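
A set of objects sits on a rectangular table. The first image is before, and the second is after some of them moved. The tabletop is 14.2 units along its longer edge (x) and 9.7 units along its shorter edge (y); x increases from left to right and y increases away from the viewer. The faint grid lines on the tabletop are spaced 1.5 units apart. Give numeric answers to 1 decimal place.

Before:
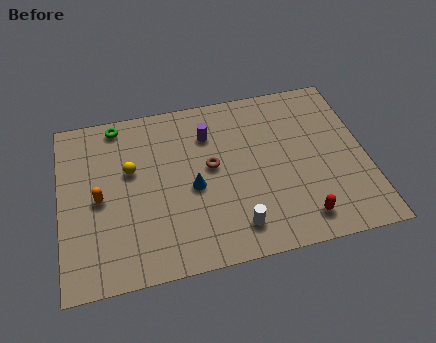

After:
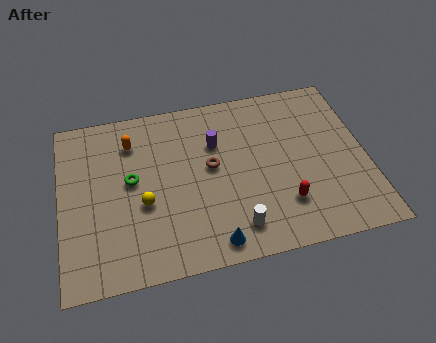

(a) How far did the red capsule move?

1.2

From (10.9, 1.5) to (10.2, 2.5), the red capsule covered √(0.7² + 1.0²) ≈ 1.2 units.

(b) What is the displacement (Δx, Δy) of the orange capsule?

(1.6, 2.9)

From the two frames, the orange capsule sits at roughly (1.8, 4.6) before and (3.4, 7.5) after.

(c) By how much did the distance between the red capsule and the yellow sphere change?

-2.2

The distance was about 8.8 in the first image and 6.6 in the second, so they moved 2.2 units closer together.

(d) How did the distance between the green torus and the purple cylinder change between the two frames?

-0.3

They were about 4.5 units apart before and 4.2 after — 0.3 units closer together.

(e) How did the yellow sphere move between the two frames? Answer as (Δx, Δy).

(0.5, -2.0)

The yellow sphere was at about (3.3, 5.9) and moved to about (3.8, 3.9).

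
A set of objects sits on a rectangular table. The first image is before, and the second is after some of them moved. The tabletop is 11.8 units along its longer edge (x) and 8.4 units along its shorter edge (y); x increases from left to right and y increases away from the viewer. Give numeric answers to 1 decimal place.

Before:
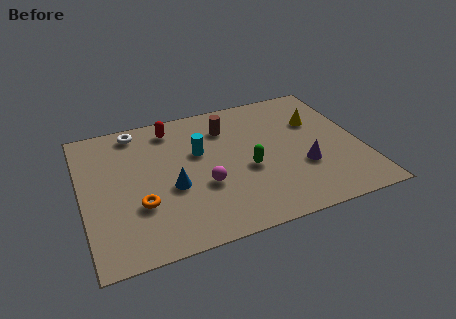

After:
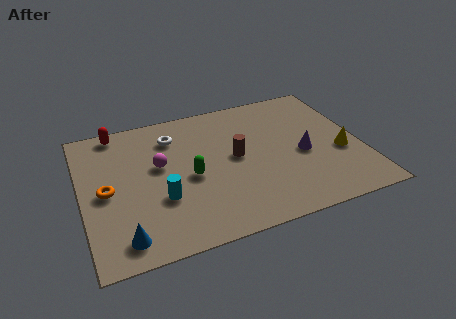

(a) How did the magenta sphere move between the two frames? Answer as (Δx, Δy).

(-1.7, 1.8)

The magenta sphere was at about (5.0, 3.1) and moved to about (3.3, 4.9).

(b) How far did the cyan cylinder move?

2.9

The cyan cylinder was near (5.0, 5.2) before and (3.2, 2.9) after, so it travelled √(1.8² + 2.3²) ≈ 2.9 units.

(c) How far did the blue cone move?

3.1

From (3.7, 3.4) to (1.5, 1.2), the blue cone covered √(2.2² + 2.2²) ≈ 3.1 units.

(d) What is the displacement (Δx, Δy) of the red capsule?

(-2.3, 0.5)

The red capsule started near (4.0, 7.1) and ended near (1.7, 7.6).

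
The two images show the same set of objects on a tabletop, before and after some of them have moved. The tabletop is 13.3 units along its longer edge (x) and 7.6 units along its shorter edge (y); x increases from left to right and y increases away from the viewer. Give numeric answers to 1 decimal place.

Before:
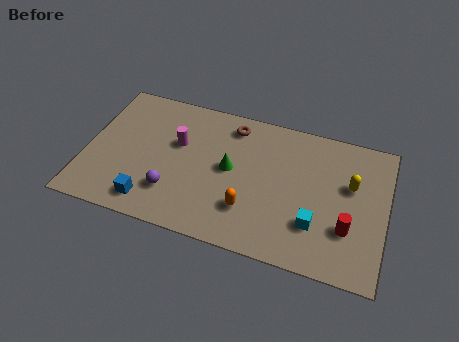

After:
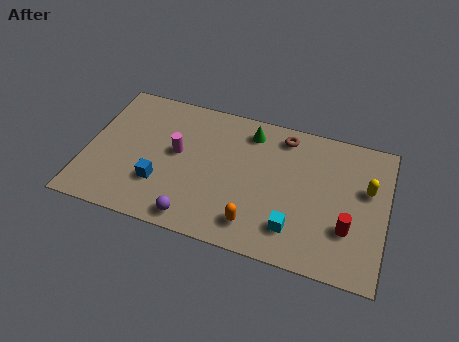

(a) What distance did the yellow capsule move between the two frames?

0.7

From (11.7, 4.7) to (12.4, 4.7), the yellow capsule covered √(0.7² + 0.0²) ≈ 0.7 units.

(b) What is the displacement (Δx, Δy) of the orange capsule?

(0.3, -0.7)

The orange capsule started near (7.4, 2.1) and ended near (7.7, 1.4).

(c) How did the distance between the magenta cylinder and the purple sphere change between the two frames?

+0.8

Before: roughly 2.7 units apart; after: 3.5. That's 0.8 units further apart.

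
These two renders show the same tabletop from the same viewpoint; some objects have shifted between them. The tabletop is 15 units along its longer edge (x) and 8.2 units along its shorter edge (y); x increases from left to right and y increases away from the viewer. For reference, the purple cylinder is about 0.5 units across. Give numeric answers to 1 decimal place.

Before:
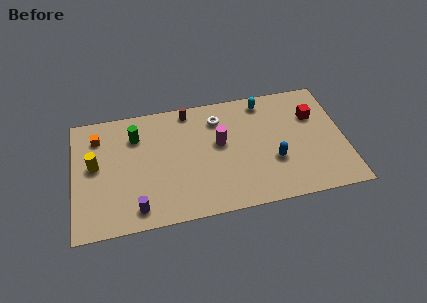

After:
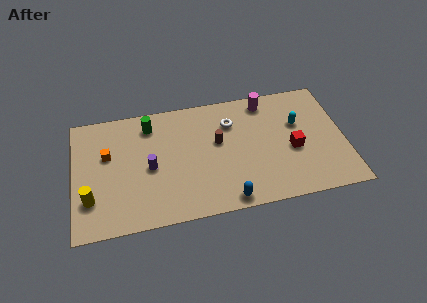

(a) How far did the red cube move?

2.5

From (13.4, 5.6) to (12.1, 3.5), the red cube covered √(1.3² + 2.1²) ≈ 2.5 units.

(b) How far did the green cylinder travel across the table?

1.0

The green cylinder moved from about (3.5, 6.1) to (4.3, 6.7), a distance of √(0.8² + 0.6²) ≈ 1.0.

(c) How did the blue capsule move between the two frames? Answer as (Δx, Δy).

(-2.7, -2.1)

From the two frames, the blue capsule sits at roughly (11.0, 2.9) before and (8.3, 0.8) after.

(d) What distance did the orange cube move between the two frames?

1.4

The orange cube was near (1.4, 6.4) before and (1.9, 5.1) after, so it travelled √(0.5² + 1.3²) ≈ 1.4 units.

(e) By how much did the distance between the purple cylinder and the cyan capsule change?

-1.0

Before: roughly 9.4 units apart; after: 8.4. That's 1.0 units closer together.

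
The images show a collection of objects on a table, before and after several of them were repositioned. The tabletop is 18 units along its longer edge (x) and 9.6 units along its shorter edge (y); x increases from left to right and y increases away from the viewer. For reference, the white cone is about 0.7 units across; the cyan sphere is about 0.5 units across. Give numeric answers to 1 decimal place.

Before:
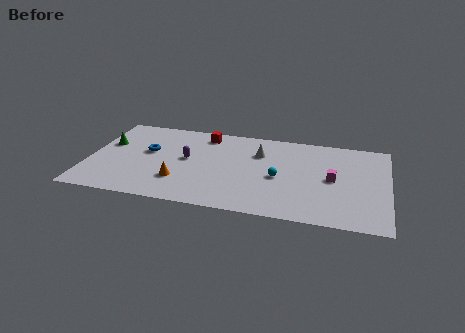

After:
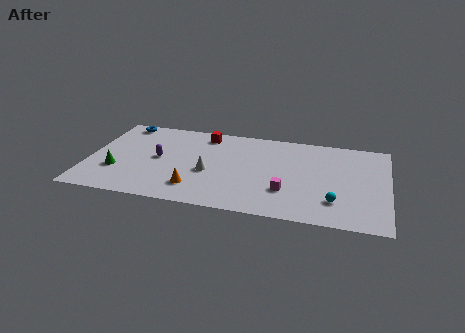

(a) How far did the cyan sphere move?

3.9

The cyan sphere was near (11.5, 4.3) before and (14.9, 2.4) after, so it travelled √(3.4² + 1.9²) ≈ 3.9 units.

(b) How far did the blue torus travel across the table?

3.5

From (3.5, 5.6) to (1.7, 8.6), the blue torus covered √(1.8² + 3.0²) ≈ 3.5 units.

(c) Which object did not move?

the red cube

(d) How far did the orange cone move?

1.2

From (5.6, 2.7) to (6.6, 2.1), the orange cone covered √(1.0² + 0.6²) ≈ 1.2 units.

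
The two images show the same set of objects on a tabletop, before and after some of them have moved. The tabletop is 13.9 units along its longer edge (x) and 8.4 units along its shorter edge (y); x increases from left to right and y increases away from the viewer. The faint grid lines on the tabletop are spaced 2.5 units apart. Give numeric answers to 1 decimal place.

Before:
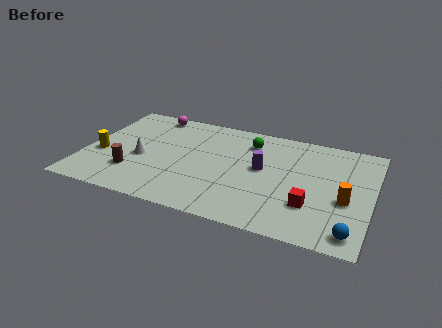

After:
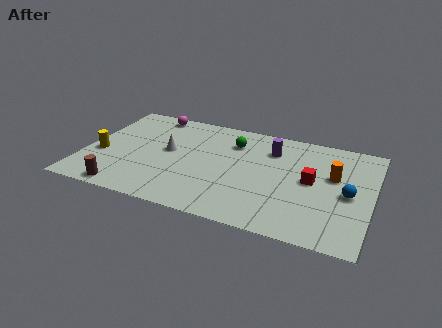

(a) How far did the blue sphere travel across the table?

2.8

The blue sphere was near (13.1, 1.1) before and (12.8, 3.9) after, so it travelled √(0.3² + 2.8²) ≈ 2.8 units.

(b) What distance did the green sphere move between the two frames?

0.9

The green sphere was near (7.8, 6.6) before and (7.0, 6.3) after, so it travelled √(0.8² + 0.3²) ≈ 0.9 units.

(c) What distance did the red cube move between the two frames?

1.9

The red cube moved from about (11.1, 2.5) to (11.0, 4.4), a distance of √(0.1² + 1.9²) ≈ 1.9.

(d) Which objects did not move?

the yellow cylinder and the magenta sphere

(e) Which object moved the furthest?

the blue sphere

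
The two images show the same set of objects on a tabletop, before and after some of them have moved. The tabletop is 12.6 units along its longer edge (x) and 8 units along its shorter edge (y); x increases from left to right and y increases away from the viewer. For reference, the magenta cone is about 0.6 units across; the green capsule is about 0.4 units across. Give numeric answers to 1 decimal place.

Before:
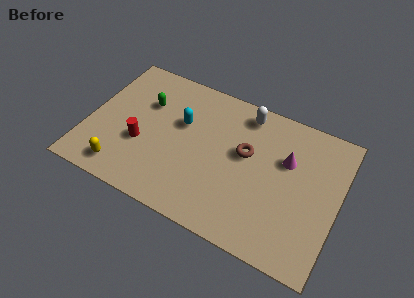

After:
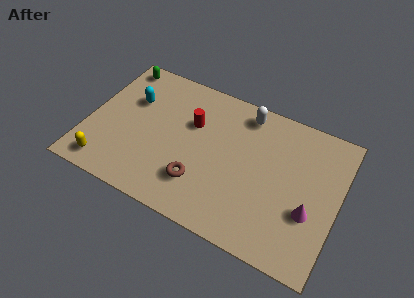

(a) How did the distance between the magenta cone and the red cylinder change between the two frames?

-0.8

The distance was about 7.4 in the first image and 6.6 in the second, so they moved 0.8 units closer together.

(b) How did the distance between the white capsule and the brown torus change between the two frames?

+2.9

Before: roughly 2.2 units apart; after: 5.1. That's 2.9 units further apart.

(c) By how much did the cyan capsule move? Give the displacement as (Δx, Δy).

(-2.6, 0.3)

The cyan capsule was at about (4.6, 5.0) and moved to about (2.0, 5.3).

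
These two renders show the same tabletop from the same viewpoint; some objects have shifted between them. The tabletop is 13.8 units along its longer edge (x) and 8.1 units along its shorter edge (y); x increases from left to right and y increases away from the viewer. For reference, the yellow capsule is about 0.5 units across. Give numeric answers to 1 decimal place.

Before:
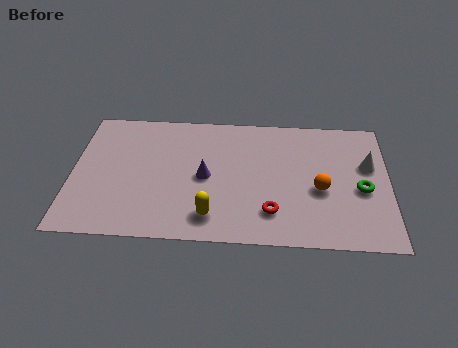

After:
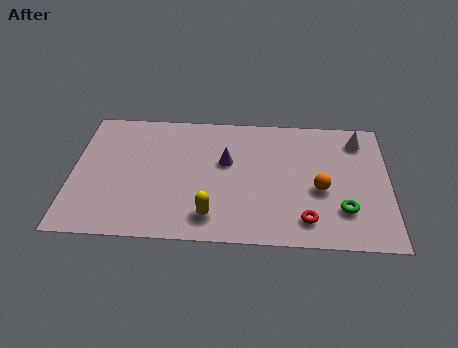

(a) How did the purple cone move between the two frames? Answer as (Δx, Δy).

(0.9, 1.0)

The purple cone was at about (5.8, 3.9) and moved to about (6.7, 4.9).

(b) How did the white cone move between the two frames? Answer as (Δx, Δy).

(-0.4, 1.6)

From the two frames, the white cone sits at roughly (12.9, 5.0) before and (12.5, 6.6) after.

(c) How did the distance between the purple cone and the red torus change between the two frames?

+1.4

They were about 3.5 units apart before and 4.9 after — 1.4 units further apart.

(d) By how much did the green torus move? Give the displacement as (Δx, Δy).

(-0.8, -1.3)

From the two frames, the green torus sits at roughly (12.6, 3.5) before and (11.8, 2.2) after.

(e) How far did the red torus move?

1.6

The red torus moved from about (8.7, 1.9) to (10.2, 1.5), a distance of √(1.5² + 0.4²) ≈ 1.6.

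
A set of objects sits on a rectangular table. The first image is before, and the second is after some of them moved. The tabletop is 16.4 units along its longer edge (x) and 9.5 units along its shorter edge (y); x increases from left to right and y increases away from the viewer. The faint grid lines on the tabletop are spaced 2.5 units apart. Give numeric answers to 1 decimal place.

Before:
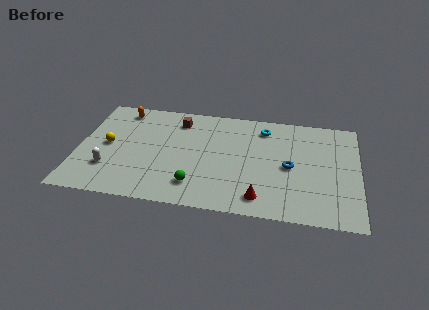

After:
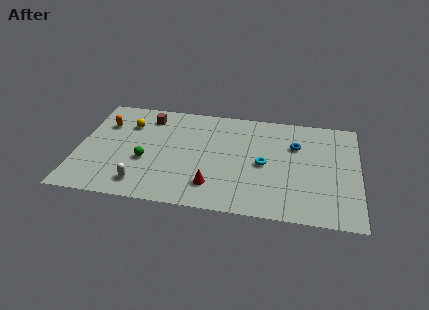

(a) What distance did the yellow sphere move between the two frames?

2.4

The yellow sphere was near (1.7, 4.8) before and (2.8, 6.9) after, so it travelled √(1.1² + 2.1²) ≈ 2.4 units.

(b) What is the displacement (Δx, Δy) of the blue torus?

(0.3, 2.0)

The blue torus was at about (12.4, 4.5) and moved to about (12.7, 6.5).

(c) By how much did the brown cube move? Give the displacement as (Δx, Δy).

(-1.8, 0.1)

The brown cube was at about (5.7, 7.7) and moved to about (3.9, 7.8).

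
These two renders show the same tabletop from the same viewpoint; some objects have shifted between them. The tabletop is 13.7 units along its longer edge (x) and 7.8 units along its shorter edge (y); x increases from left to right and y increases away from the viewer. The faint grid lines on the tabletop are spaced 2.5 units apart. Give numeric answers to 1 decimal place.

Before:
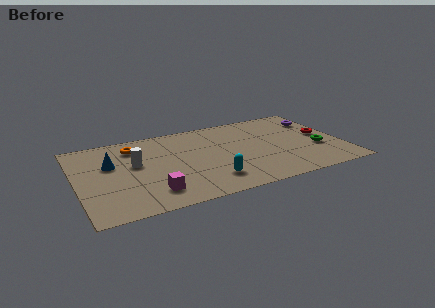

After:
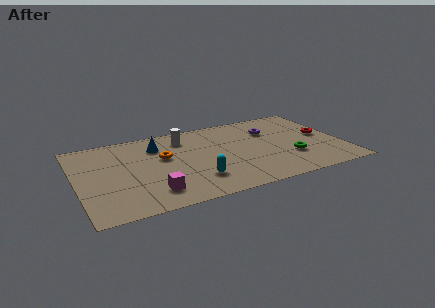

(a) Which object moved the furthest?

the white cylinder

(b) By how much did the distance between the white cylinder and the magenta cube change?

+2.1

The distance was about 3.0 in the first image and 5.1 in the second, so they moved 2.1 units further apart.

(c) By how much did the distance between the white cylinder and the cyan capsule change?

-0.4

The distance was about 4.6 in the first image and 4.2 in the second, so they moved 0.4 units closer together.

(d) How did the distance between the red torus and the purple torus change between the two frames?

+1.3

They were about 1.7 units apart before and 3.0 after — 1.3 units further apart.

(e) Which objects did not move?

the red torus and the magenta cube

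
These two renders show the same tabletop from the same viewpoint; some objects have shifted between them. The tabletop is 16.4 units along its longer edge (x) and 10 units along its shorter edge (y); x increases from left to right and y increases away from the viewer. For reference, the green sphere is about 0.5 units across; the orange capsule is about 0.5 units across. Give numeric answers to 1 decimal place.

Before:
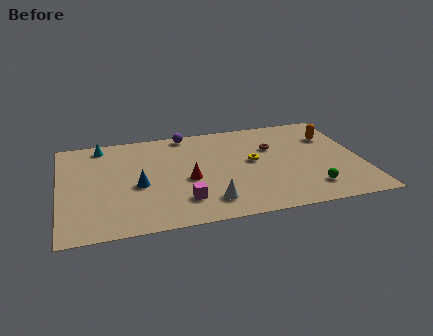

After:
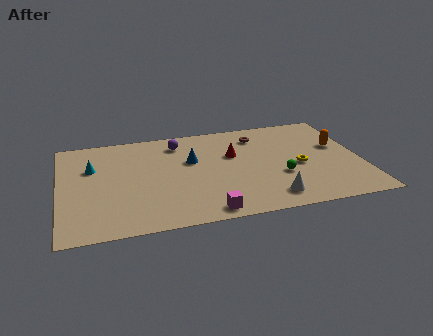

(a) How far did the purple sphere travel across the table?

1.0

The purple sphere was near (7.1, 9.1) before and (6.6, 8.2) after, so it travelled √(0.5² + 0.9²) ≈ 1.0 units.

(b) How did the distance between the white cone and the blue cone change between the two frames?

+1.7

The distance was about 4.4 in the first image and 6.1 in the second, so they moved 1.7 units further apart.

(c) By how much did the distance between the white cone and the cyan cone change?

+1.8

They were about 8.8 units apart before and 10.6 after — 1.8 units further apart.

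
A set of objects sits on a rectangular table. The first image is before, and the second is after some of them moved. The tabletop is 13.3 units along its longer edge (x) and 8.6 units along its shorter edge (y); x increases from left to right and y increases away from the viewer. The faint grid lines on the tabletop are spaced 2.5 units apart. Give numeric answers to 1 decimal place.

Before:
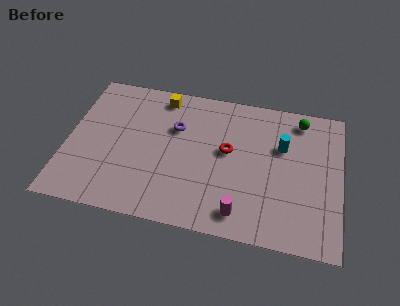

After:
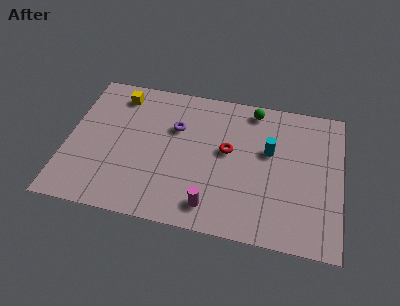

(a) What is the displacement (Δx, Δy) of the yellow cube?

(-2.1, -0.3)

From the two frames, the yellow cube sits at roughly (4.4, 7.5) before and (2.3, 7.2) after.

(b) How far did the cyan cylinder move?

0.7

The cyan cylinder moved from about (10.4, 5.6) to (9.8, 5.2), a distance of √(0.6² + 0.4²) ≈ 0.7.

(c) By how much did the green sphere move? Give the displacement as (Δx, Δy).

(-2.3, 0.2)

The green sphere started near (11.2, 7.4) and ended near (8.9, 7.6).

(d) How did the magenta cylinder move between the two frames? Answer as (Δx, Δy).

(-1.4, 0.1)

The magenta cylinder started near (8.6, 1.3) and ended near (7.2, 1.4).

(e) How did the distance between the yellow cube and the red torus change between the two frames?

+1.7

Before: roughly 4.3 units apart; after: 6.0. That's 1.7 units further apart.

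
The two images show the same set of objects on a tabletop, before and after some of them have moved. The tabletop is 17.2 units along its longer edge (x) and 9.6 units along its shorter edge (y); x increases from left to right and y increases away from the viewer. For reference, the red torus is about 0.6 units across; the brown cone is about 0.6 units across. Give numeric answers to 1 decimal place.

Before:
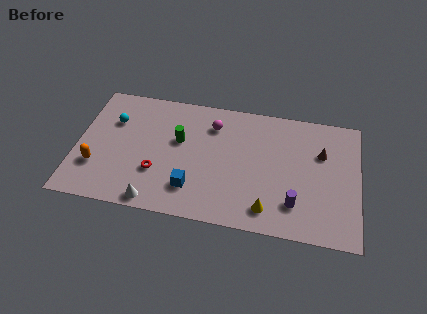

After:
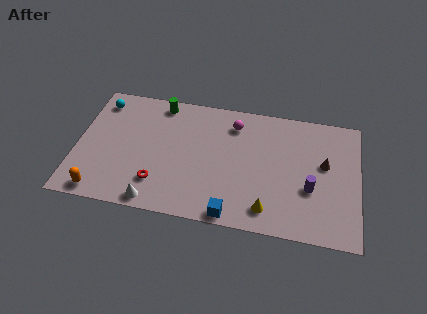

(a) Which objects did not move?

the white cone and the yellow cone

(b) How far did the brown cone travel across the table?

0.8

The brown cone was near (14.9, 6.4) before and (15.1, 5.6) after, so it travelled √(0.2² + 0.8²) ≈ 0.8 units.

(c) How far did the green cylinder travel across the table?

3.0

The green cylinder moved from about (6.2, 5.8) to (4.9, 8.5), a distance of √(1.3² + 2.7²) ≈ 3.0.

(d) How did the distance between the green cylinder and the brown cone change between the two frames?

+1.9

They were about 8.7 units apart before and 10.6 after — 1.9 units further apart.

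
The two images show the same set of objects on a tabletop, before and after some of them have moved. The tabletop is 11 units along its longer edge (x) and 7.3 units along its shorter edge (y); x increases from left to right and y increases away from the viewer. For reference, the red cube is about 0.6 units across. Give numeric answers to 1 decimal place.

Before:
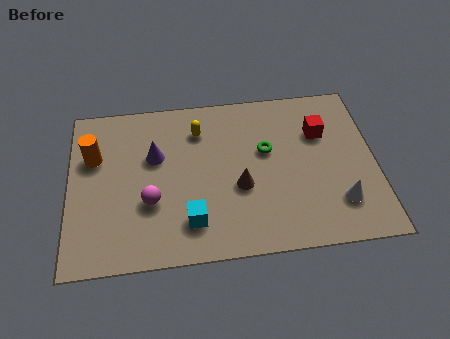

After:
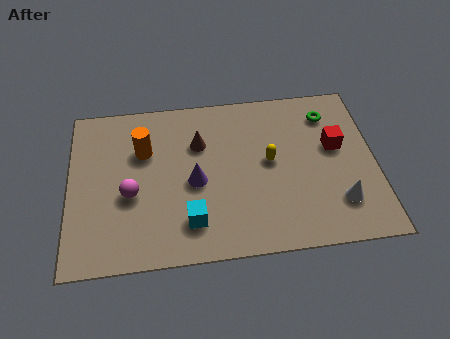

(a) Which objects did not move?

the white cone and the cyan cube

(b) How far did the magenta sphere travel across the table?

0.8

The magenta sphere was near (2.9, 2.6) before and (2.2, 3.0) after, so it travelled √(0.7² + 0.4²) ≈ 0.8 units.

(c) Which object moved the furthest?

the yellow capsule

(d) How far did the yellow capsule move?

3.0

From (4.7, 5.6) to (7.2, 3.9), the yellow capsule covered √(2.5² + 1.7²) ≈ 3.0 units.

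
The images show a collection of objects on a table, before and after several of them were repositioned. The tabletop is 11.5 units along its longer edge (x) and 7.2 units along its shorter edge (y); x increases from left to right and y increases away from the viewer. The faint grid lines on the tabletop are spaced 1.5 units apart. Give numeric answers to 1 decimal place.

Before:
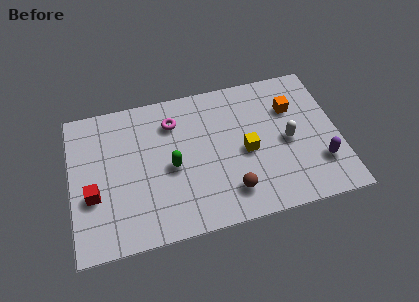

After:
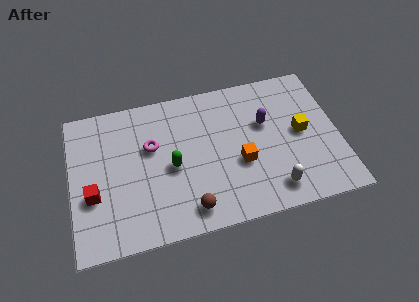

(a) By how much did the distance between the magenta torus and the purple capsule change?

-2.1

The distance was about 7.0 in the first image and 4.9 in the second, so they moved 2.1 units closer together.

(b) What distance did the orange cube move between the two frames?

3.3

The orange cube moved from about (9.6, 5.0) to (7.2, 2.8), a distance of √(2.4² + 2.2²) ≈ 3.3.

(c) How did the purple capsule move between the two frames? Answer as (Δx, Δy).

(-2.2, 2.5)

The purple capsule was at about (10.6, 2.0) and moved to about (8.4, 4.5).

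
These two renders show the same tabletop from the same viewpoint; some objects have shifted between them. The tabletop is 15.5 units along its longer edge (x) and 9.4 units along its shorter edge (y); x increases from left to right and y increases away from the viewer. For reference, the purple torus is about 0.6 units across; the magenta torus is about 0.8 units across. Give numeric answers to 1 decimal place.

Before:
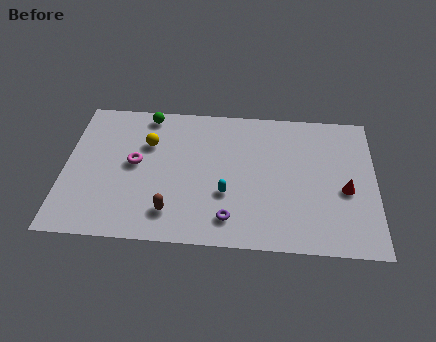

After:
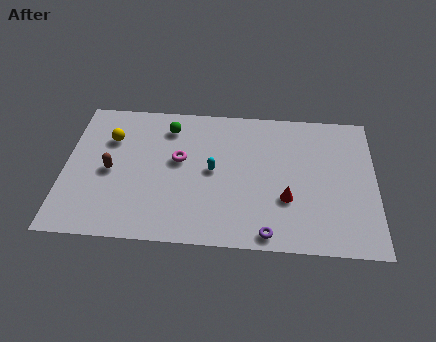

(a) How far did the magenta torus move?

2.2

The magenta torus was near (3.5, 5.0) before and (5.7, 5.4) after, so it travelled √(2.2² + 0.4²) ≈ 2.2 units.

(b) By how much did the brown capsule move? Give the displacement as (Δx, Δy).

(-3.1, 2.5)

From the two frames, the brown capsule sits at roughly (5.4, 1.9) before and (2.3, 4.4) after.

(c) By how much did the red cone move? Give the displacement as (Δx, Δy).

(-2.9, -0.8)

The red cone started near (14.0, 4.0) and ended near (11.1, 3.2).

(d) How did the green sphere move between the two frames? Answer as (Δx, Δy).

(1.1, -0.8)

The green sphere was at about (4.0, 8.4) and moved to about (5.1, 7.6).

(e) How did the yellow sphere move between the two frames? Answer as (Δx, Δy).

(-1.9, 0.2)

From the two frames, the yellow sphere sits at roughly (4.1, 6.4) before and (2.2, 6.6) after.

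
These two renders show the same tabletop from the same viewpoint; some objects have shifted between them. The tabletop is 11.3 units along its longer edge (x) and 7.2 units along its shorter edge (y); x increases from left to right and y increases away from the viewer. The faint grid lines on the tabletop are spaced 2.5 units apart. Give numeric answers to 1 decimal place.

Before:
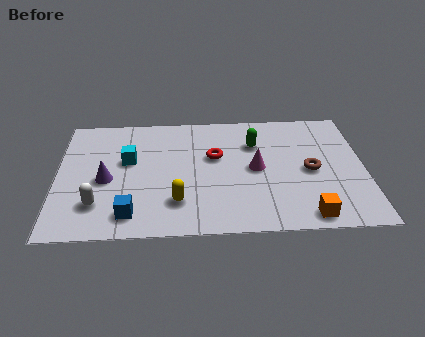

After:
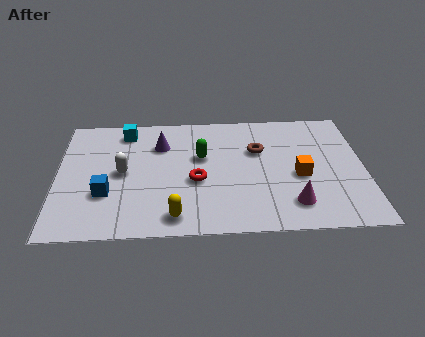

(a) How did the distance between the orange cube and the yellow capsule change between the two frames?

+0.3

They were about 4.8 units apart before and 5.1 after — 0.3 units further apart.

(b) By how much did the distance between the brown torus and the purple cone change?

-3.9

They were about 7.5 units apart before and 3.6 after — 3.9 units closer together.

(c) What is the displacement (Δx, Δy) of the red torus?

(-0.7, -1.4)

The red torus was at about (5.8, 4.4) and moved to about (5.1, 3.0).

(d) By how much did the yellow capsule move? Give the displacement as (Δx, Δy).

(-0.1, -0.8)

The yellow capsule was at about (4.4, 1.8) and moved to about (4.3, 1.0).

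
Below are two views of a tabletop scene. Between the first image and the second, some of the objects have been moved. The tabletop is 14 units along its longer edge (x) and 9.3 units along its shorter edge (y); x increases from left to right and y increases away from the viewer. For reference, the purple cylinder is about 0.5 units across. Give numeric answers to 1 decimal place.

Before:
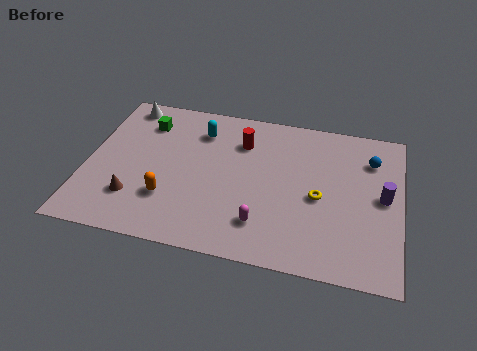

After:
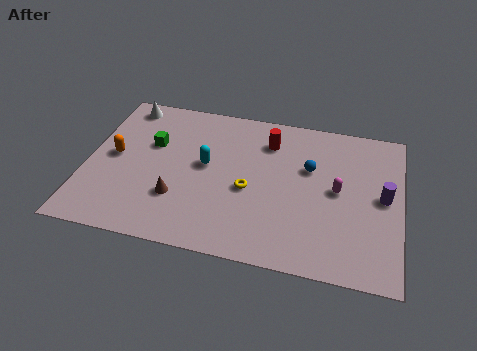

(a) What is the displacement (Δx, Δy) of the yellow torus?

(-3.1, -0.2)

The yellow torus started near (10.4, 4.2) and ended near (7.3, 4.0).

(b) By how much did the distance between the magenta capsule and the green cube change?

+0.9

They were about 7.6 units apart before and 8.5 after — 0.9 units further apart.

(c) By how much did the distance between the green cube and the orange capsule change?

-2.8

They were about 4.7 units apart before and 1.9 after — 2.8 units closer together.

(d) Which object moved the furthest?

the magenta capsule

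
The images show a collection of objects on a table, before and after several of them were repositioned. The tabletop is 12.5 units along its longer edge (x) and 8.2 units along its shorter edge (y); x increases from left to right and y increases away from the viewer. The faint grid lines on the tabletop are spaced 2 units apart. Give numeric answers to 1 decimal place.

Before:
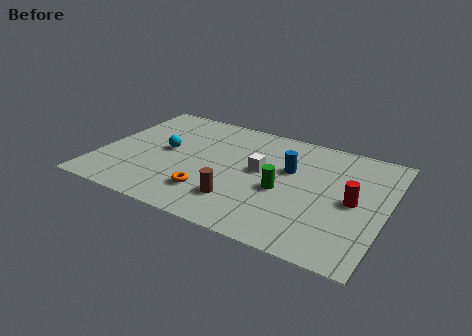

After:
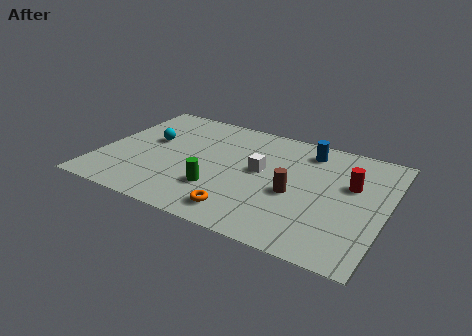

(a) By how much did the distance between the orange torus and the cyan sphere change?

+2.5

They were about 3.3 units apart before and 5.8 after — 2.5 units further apart.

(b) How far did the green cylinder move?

2.9

The green cylinder was near (8.1, 3.5) before and (5.4, 2.4) after, so it travelled √(2.7² + 1.1²) ≈ 2.9 units.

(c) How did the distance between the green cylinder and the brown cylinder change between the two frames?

+1.1

Before: roughly 2.3 units apart; after: 3.4. That's 1.1 units further apart.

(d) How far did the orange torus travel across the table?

1.7

The orange torus was near (5.1, 2.0) before and (6.6, 1.3) after, so it travelled √(1.5² + 0.7²) ≈ 1.7 units.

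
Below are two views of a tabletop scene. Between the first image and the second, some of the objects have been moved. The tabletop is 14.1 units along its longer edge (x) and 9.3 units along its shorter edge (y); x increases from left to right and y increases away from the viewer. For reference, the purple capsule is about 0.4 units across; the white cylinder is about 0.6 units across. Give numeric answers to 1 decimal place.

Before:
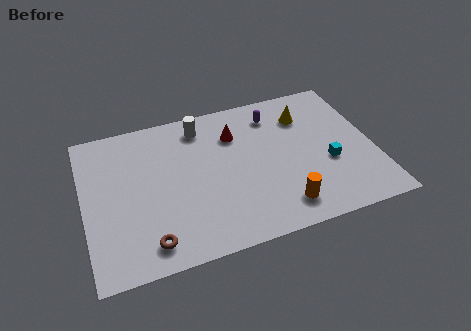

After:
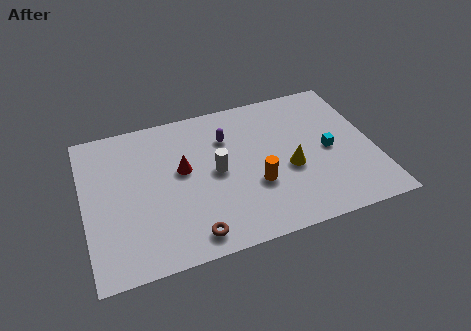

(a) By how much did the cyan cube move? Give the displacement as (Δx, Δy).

(0.1, 0.8)

From the two frames, the cyan cube sits at roughly (11.8, 3.6) before and (11.9, 4.4) after.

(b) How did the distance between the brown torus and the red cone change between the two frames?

-3.0

Before: roughly 7.1 units apart; after: 4.1. That's 3.0 units closer together.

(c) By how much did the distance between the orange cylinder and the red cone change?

-1.6

The distance was about 5.5 in the first image and 3.9 in the second, so they moved 1.6 units closer together.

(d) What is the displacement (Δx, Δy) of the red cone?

(-2.7, -1.5)

From the two frames, the red cone sits at roughly (7.5, 6.8) before and (4.8, 5.3) after.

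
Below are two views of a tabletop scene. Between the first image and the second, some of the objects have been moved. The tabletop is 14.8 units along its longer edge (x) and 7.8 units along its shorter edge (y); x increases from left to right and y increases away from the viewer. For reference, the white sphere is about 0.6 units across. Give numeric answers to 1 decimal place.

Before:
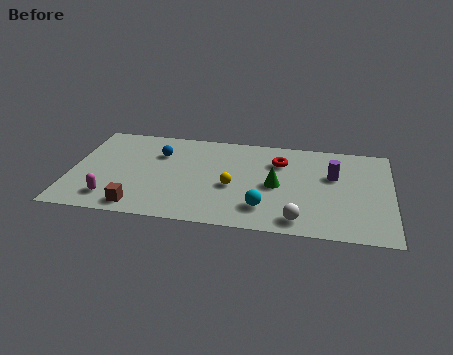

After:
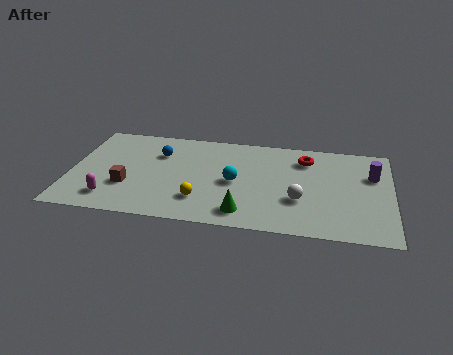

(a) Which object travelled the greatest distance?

the green cone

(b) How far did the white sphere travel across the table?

1.6

The white sphere moved from about (10.6, 1.1) to (10.6, 2.7), a distance of √(0.0² + 1.6²) ≈ 1.6.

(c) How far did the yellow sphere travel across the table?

1.9

From (7.5, 3.3) to (6.1, 2.0), the yellow sphere covered √(1.4² + 1.3²) ≈ 1.9 units.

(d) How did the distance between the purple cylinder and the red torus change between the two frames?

+0.6

Before: roughly 2.6 units apart; after: 3.2. That's 0.6 units further apart.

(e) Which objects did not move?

the magenta capsule and the blue sphere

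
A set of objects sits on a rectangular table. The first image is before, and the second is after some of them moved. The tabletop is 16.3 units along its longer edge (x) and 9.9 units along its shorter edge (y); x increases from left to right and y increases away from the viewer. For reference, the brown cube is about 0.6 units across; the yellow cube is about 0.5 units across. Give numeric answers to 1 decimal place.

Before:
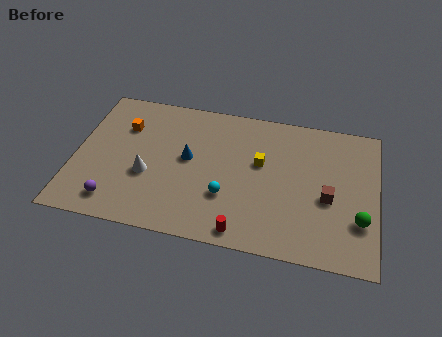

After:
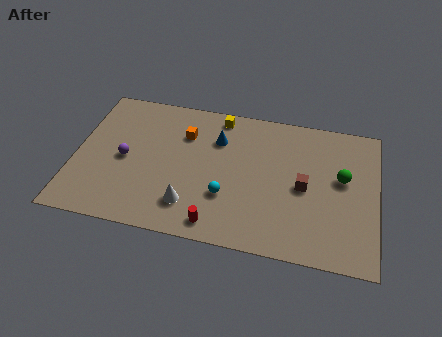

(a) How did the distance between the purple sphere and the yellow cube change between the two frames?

-2.3

The distance was about 8.7 in the first image and 6.4 in the second, so they moved 2.3 units closer together.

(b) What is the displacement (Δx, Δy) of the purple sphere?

(0.3, 3.1)

The purple sphere was at about (2.4, 1.6) and moved to about (2.7, 4.7).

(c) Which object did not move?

the cyan sphere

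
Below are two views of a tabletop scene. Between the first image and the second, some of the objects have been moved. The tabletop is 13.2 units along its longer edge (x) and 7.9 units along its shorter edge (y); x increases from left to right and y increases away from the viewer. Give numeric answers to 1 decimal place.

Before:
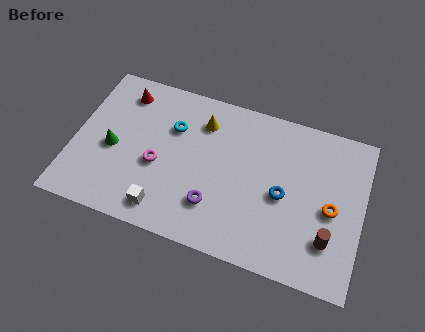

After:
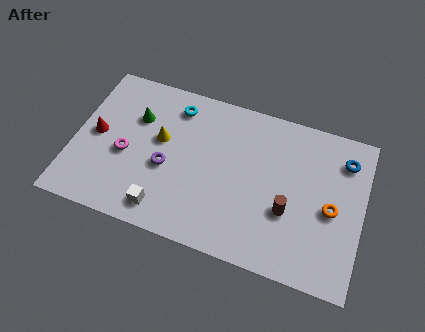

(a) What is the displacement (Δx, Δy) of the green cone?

(0.9, 1.9)

From the two frames, the green cone sits at roughly (1.8, 3.5) before and (2.7, 5.4) after.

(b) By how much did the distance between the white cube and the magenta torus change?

+0.8

Before: roughly 2.2 units apart; after: 3.0. That's 0.8 units further apart.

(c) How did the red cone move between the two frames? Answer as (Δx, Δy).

(-1.0, -2.5)

The red cone started near (2.0, 6.5) and ended near (1.0, 4.0).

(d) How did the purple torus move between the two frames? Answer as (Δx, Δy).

(-2.3, 1.2)

The purple torus was at about (6.6, 2.1) and moved to about (4.3, 3.3).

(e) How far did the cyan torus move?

1.1

The cyan torus was near (4.4, 5.4) before and (4.4, 6.5) after, so it travelled √(0.0² + 1.1²) ≈ 1.1 units.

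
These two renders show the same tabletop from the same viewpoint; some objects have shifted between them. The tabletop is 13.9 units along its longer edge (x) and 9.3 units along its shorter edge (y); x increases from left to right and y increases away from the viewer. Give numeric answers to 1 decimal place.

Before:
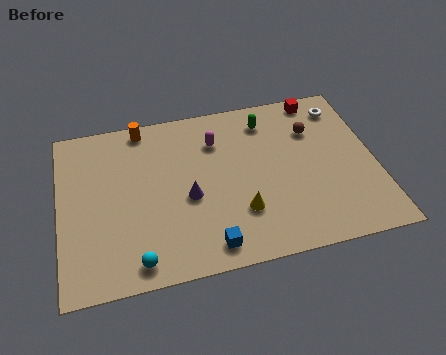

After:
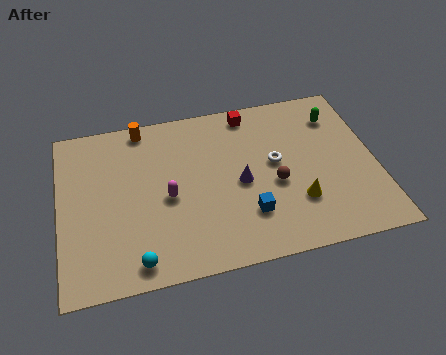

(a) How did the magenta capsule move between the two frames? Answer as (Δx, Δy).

(-2.3, -2.7)

The magenta capsule was at about (7.0, 6.9) and moved to about (4.7, 4.2).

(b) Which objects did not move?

the cyan sphere and the orange cylinder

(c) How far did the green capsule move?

3.1

The green capsule moved from about (9.3, 7.6) to (12.4, 7.2), a distance of √(3.1² + 0.4²) ≈ 3.1.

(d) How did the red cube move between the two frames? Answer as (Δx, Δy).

(-3.1, -0.2)

The red cube started near (11.7, 8.4) and ended near (8.6, 8.2).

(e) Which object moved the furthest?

the white torus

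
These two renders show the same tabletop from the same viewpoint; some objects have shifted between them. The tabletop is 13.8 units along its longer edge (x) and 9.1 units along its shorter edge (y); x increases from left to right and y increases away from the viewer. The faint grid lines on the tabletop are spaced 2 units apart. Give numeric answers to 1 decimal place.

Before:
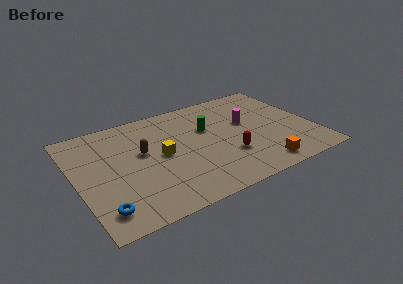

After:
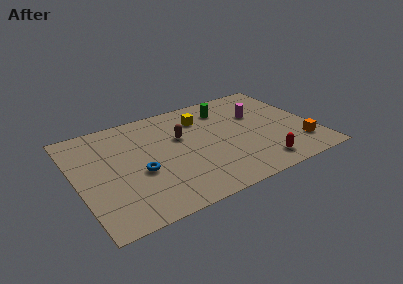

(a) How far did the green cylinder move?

1.9

The green cylinder moved from about (7.8, 5.8) to (9.1, 7.2), a distance of √(1.3² + 1.4²) ≈ 1.9.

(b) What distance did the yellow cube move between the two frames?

3.5

From (4.9, 4.6) to (7.6, 6.9), the yellow cube covered √(2.7² + 2.3²) ≈ 3.5 units.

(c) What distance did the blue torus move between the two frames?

3.2

The blue torus moved from about (1.1, 1.6) to (3.5, 3.7), a distance of √(2.4² + 2.1²) ≈ 3.2.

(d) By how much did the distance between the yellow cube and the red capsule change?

+2.0

The distance was about 4.1 in the first image and 6.1 in the second, so they moved 2.0 units further apart.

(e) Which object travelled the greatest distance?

the yellow cube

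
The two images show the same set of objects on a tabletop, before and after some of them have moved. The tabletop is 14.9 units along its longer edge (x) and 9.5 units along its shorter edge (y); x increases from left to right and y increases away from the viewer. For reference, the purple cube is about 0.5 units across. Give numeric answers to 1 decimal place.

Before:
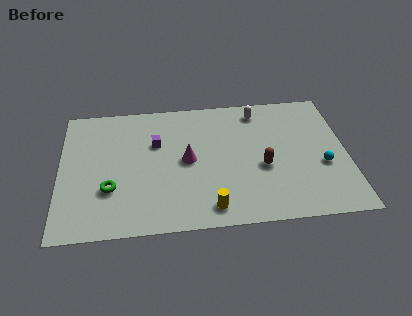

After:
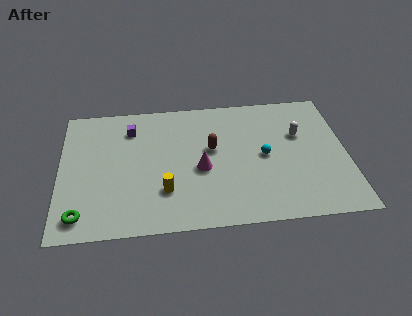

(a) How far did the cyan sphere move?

3.2

From (13.6, 3.7) to (10.6, 4.7), the cyan sphere covered √(3.0² + 1.0²) ≈ 3.2 units.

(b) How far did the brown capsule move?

3.1

The brown capsule was near (10.5, 3.9) before and (7.9, 5.5) after, so it travelled √(2.6² + 1.6²) ≈ 3.1 units.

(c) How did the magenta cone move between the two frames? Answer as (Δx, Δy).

(0.7, -0.7)

The magenta cone started near (6.6, 4.8) and ended near (7.3, 4.1).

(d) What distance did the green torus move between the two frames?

2.3

The green torus was near (2.6, 3.1) before and (1.1, 1.4) after, so it travelled √(1.5² + 1.7²) ≈ 2.3 units.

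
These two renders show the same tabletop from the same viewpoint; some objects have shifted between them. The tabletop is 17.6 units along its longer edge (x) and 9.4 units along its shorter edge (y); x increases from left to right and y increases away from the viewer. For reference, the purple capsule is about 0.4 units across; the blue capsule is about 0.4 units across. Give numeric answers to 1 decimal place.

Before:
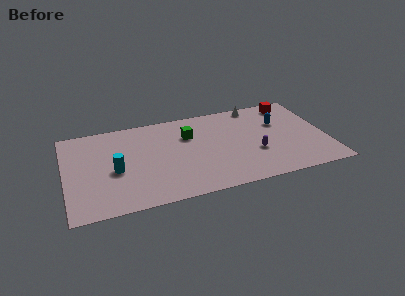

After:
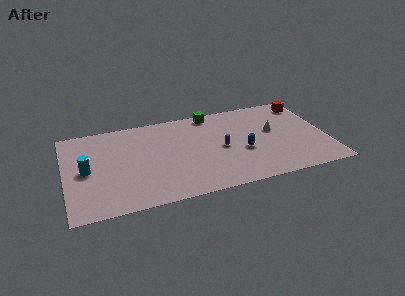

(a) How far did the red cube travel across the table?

1.0

The red cube was near (15.6, 8.1) before and (16.6, 7.9) after, so it travelled √(1.0² + 0.2²) ≈ 1.0 units.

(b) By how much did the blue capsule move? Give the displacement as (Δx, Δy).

(-2.7, -2.4)

From the two frames, the blue capsule sits at roughly (14.6, 6.2) before and (11.9, 3.8) after.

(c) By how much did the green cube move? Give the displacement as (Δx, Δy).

(1.7, 2.0)

From the two frames, the green cube sits at roughly (8.4, 6.5) before and (10.1, 8.5) after.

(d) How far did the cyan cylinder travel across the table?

2.0

The cyan cylinder moved from about (3.3, 4.1) to (1.4, 4.6), a distance of √(1.9² + 0.5²) ≈ 2.0.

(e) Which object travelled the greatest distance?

the blue capsule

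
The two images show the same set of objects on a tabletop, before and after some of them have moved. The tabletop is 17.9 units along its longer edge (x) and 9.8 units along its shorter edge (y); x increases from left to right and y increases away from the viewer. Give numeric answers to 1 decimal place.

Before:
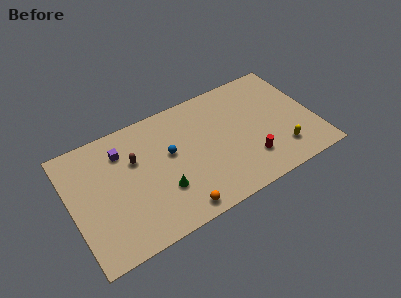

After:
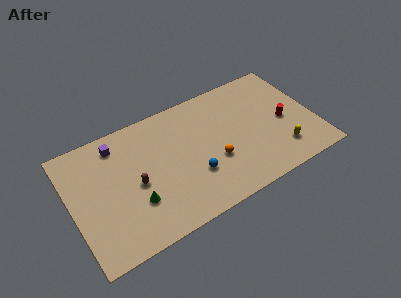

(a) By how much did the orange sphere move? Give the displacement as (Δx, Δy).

(3.1, 2.5)

The orange sphere started near (7.2, 1.1) and ended near (10.3, 3.6).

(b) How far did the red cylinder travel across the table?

3.5

The red cylinder moved from about (12.8, 2.5) to (15.7, 4.5), a distance of √(2.9² + 2.0²) ≈ 3.5.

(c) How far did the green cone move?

2.0

From (6.4, 3.1) to (4.4, 3.1), the green cone covered √(2.0² + 0.0²) ≈ 2.0 units.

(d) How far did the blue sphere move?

2.9

The blue sphere moved from about (7.3, 5.7) to (8.7, 3.2), a distance of √(1.4² + 2.5²) ≈ 2.9.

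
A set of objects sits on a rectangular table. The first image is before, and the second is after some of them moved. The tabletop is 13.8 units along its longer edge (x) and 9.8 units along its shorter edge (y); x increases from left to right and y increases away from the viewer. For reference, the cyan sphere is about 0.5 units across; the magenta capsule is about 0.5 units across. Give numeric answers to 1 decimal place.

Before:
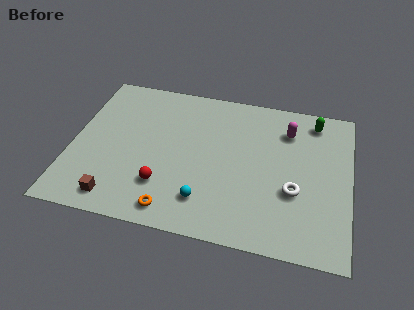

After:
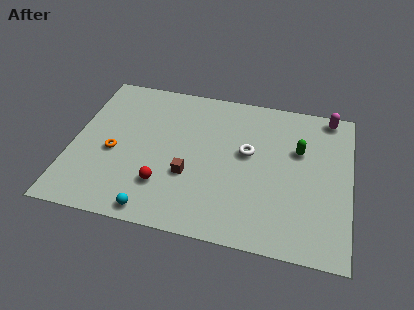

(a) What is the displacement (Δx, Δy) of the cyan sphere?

(-2.4, -1.2)

From the two frames, the cyan sphere sits at roughly (6.8, 2.1) before and (4.4, 0.9) after.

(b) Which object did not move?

the red sphere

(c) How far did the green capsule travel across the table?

2.2

From (11.9, 8.4) to (11.2, 6.3), the green capsule covered √(0.7² + 2.1²) ≈ 2.2 units.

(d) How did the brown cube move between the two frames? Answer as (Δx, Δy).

(3.4, 2.2)

The brown cube was at about (2.5, 1.3) and moved to about (5.9, 3.5).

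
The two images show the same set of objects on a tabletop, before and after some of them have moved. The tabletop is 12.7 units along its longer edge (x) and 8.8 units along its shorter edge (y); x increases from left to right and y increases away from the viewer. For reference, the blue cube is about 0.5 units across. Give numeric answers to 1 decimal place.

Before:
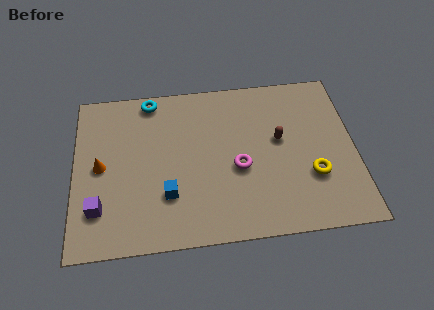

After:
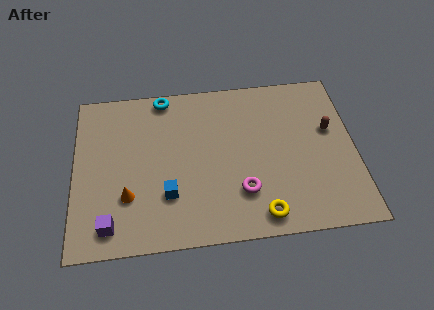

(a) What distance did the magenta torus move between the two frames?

1.3

The magenta torus moved from about (7.4, 3.7) to (7.5, 2.4), a distance of √(0.1² + 1.3²) ≈ 1.3.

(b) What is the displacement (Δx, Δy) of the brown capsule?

(2.3, 0.3)

The brown capsule was at about (9.3, 5.0) and moved to about (11.6, 5.3).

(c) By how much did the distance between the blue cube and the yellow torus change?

-2.1

They were about 6.5 units apart before and 4.4 after — 2.1 units closer together.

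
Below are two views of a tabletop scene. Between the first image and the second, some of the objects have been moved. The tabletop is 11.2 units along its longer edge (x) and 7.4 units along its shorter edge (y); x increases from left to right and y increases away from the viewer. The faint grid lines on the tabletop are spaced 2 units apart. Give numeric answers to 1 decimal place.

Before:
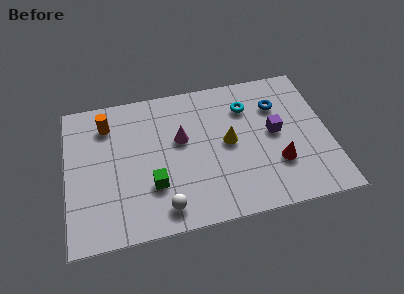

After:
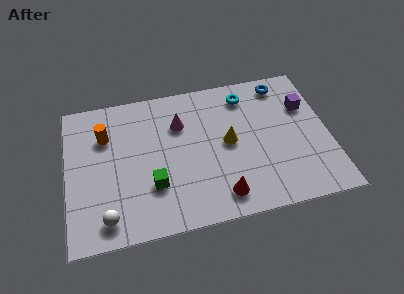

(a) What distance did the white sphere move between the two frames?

2.4

The white sphere was near (4.0, 1.1) before and (1.6, 1.1) after, so it travelled √(2.4² + 0.0²) ≈ 2.4 units.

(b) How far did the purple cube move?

1.8

The purple cube was near (8.9, 3.9) before and (10.3, 5.0) after, so it travelled √(1.4² + 1.1²) ≈ 1.8 units.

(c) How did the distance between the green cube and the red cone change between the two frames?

-2.3

Before: roughly 5.3 units apart; after: 3.0. That's 2.3 units closer together.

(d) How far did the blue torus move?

1.1

The blue torus was near (9.1, 5.3) before and (9.4, 6.4) after, so it travelled √(0.3² + 1.1²) ≈ 1.1 units.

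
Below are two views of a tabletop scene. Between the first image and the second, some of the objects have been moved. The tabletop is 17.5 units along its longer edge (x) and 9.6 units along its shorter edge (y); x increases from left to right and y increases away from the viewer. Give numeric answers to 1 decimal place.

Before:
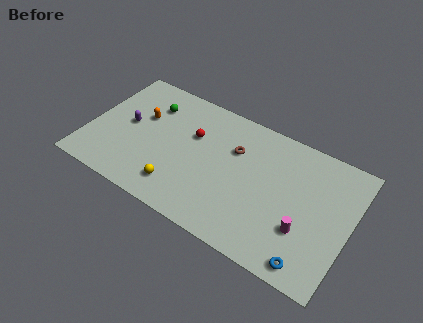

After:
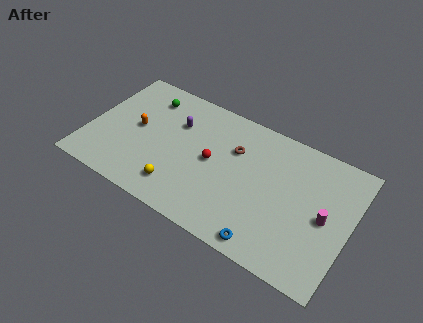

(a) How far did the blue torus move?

2.8

From (15.4, 1.1) to (12.6, 1.0), the blue torus covered √(2.8² + 0.1²) ≈ 2.8 units.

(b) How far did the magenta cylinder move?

1.9

The magenta cylinder was near (14.7, 3.1) before and (15.9, 4.6) after, so it travelled √(1.2² + 1.5²) ≈ 1.9 units.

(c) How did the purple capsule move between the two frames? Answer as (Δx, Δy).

(3.1, 1.6)

The purple capsule started near (2.5, 5.0) and ended near (5.6, 6.6).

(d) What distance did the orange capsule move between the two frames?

1.0

The orange capsule moved from about (3.3, 6.0) to (3.1, 5.0), a distance of √(0.2² + 1.0²) ≈ 1.0.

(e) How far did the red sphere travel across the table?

2.0

The red sphere was near (6.8, 6.2) before and (8.3, 4.9) after, so it travelled √(1.5² + 1.3²) ≈ 2.0 units.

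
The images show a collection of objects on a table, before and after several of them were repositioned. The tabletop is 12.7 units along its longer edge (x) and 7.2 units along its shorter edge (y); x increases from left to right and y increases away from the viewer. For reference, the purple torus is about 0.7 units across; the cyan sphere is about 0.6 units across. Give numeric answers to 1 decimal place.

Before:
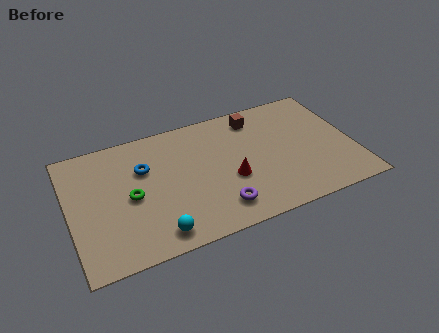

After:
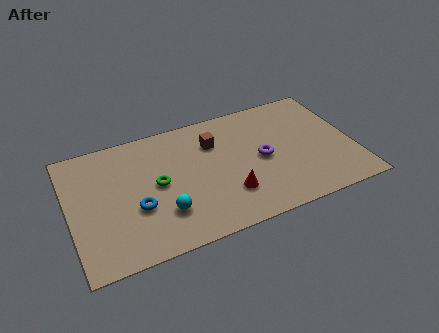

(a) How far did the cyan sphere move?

1.1

The cyan sphere was near (3.6, 1.0) before and (4.0, 2.0) after, so it travelled √(0.4² + 1.0²) ≈ 1.1 units.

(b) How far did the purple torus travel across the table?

3.0

The purple torus moved from about (6.4, 1.4) to (8.6, 3.5), a distance of √(2.2² + 2.1²) ≈ 3.0.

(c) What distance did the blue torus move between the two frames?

2.2

From (3.4, 4.8) to (2.9, 2.7), the blue torus covered √(0.5² + 2.1²) ≈ 2.2 units.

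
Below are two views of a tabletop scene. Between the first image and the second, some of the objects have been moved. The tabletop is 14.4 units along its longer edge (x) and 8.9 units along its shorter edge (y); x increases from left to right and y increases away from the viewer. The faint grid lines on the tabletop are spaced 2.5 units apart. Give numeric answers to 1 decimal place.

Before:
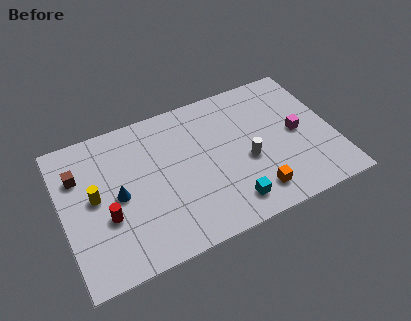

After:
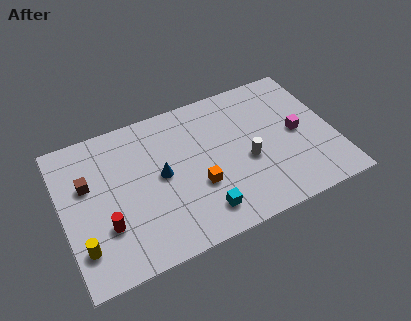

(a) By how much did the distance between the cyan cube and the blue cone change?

-2.8

The distance was about 6.3 in the first image and 3.5 in the second, so they moved 2.8 units closer together.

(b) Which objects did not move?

the magenta cube and the white cylinder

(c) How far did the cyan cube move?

1.5

From (8.5, 1.5) to (7.0, 1.6), the cyan cube covered √(1.5² + 0.1²) ≈ 1.5 units.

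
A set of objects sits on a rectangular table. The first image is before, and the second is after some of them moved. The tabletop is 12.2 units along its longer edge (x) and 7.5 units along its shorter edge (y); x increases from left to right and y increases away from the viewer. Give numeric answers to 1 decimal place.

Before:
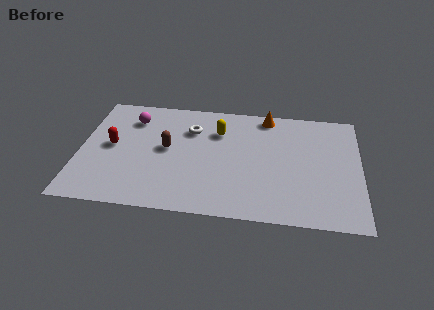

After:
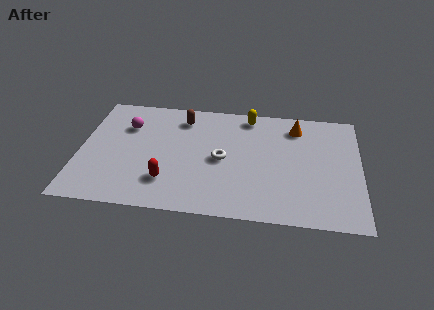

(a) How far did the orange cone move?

1.4

The orange cone moved from about (8.1, 6.7) to (9.4, 6.1), a distance of √(1.3² + 0.6²) ≈ 1.4.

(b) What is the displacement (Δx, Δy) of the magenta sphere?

(-0.2, -0.5)

The magenta sphere was at about (2.2, 5.8) and moved to about (2.0, 5.3).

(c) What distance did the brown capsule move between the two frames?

2.2

From (3.8, 4.0) to (4.4, 6.1), the brown capsule covered √(0.6² + 2.1²) ≈ 2.2 units.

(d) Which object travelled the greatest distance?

the red capsule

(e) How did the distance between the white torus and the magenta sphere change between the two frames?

+1.9

Before: roughly 2.6 units apart; after: 4.5. That's 1.9 units further apart.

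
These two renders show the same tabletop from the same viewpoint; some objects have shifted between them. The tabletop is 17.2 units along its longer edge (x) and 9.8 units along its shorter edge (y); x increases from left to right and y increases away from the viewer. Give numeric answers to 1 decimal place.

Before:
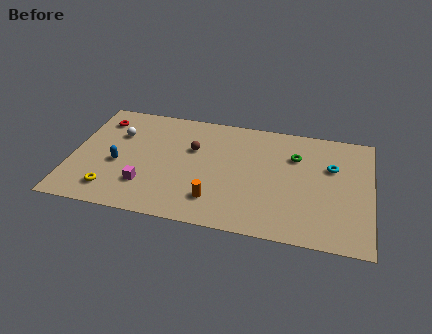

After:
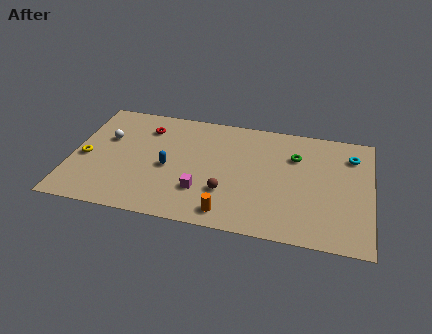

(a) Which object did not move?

the green torus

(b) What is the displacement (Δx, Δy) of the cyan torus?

(1.1, 1.2)

The cyan torus started near (14.9, 6.4) and ended near (16.0, 7.6).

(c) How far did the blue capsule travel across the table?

2.9

From (2.7, 4.1) to (5.6, 4.4), the blue capsule covered √(2.9² + 0.3²) ≈ 2.9 units.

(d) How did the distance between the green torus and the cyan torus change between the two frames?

+1.1

They were about 2.2 units apart before and 3.3 after — 1.1 units further apart.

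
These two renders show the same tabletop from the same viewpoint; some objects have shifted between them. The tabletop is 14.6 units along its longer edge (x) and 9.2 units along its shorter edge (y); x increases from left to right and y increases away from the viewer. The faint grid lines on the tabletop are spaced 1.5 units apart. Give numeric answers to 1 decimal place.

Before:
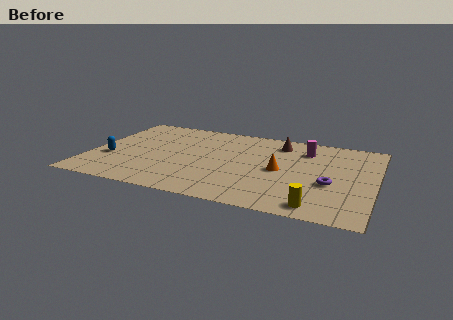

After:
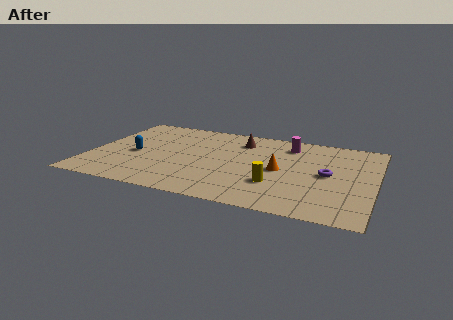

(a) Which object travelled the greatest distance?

the yellow cylinder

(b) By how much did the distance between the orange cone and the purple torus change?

-0.3

The distance was about 2.7 in the first image and 2.4 in the second, so they moved 0.3 units closer together.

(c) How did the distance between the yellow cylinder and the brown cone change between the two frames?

-1.9

The distance was about 6.8 in the first image and 4.9 in the second, so they moved 1.9 units closer together.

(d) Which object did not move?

the orange cone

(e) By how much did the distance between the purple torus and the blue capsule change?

-1.4

They were about 11.3 units apart before and 9.9 after — 1.4 units closer together.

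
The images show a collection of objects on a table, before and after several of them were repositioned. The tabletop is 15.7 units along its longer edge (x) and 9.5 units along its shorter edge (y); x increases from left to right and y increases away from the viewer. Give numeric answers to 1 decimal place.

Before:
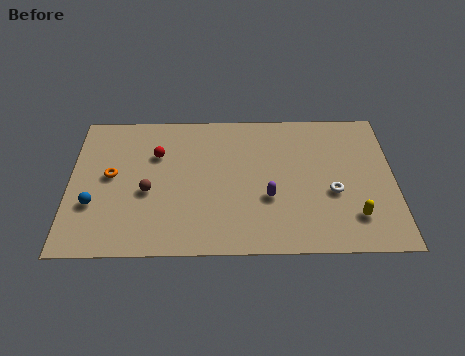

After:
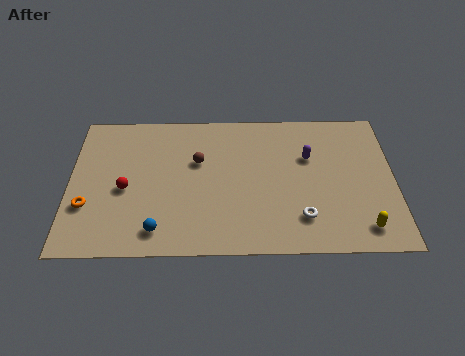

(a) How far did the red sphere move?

2.7

The red sphere was near (4.2, 6.5) before and (2.7, 4.2) after, so it travelled √(1.5² + 2.3²) ≈ 2.7 units.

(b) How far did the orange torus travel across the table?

2.3

The orange torus was near (2.0, 5.1) before and (0.9, 3.1) after, so it travelled √(1.1² + 2.0²) ≈ 2.3 units.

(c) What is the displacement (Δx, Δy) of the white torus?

(-1.5, -1.6)

The white torus was at about (12.7, 3.8) and moved to about (11.2, 2.2).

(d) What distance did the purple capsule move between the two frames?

3.4

The purple capsule moved from about (9.6, 3.5) to (11.6, 6.2), a distance of √(2.0² + 2.7²) ≈ 3.4.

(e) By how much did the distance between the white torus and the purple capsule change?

+0.9

The distance was about 3.1 in the first image and 4.0 in the second, so they moved 0.9 units further apart.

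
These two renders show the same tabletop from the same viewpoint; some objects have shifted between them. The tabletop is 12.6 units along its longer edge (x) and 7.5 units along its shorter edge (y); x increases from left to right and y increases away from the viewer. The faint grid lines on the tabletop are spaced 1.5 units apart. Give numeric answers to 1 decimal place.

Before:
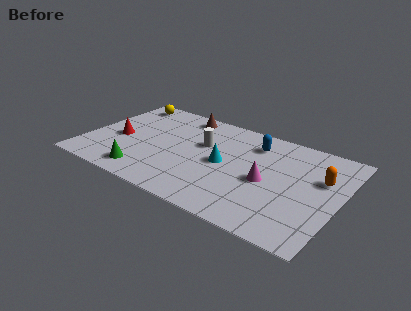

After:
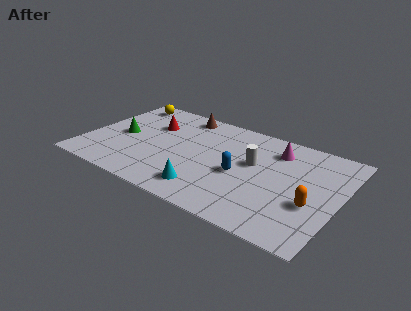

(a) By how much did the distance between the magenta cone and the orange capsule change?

+0.9

Before: roughly 2.9 units apart; after: 3.8. That's 0.9 units further apart.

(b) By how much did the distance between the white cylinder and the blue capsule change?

-1.5

Before: roughly 2.7 units apart; after: 1.2. That's 1.5 units closer together.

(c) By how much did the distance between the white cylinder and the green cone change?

+2.4

The distance was about 4.2 in the first image and 6.6 in the second, so they moved 2.4 units further apart.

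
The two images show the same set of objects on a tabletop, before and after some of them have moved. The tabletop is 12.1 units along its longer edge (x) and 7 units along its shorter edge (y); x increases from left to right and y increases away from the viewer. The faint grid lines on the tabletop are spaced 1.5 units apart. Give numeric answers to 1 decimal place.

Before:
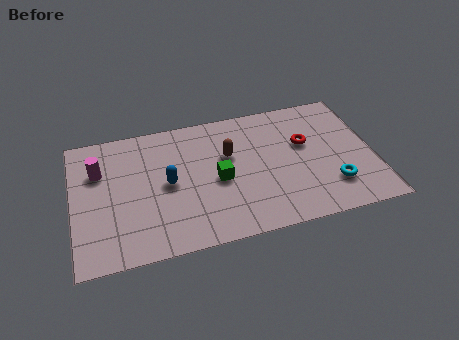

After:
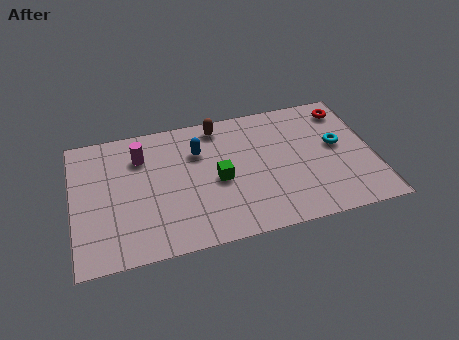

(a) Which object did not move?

the green cube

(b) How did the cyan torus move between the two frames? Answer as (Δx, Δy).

(0.4, 2.1)

The cyan torus was at about (10.3, 1.8) and moved to about (10.7, 3.9).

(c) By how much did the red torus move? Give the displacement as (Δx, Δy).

(1.8, 1.5)

From the two frames, the red torus sits at roughly (9.4, 4.3) before and (11.2, 5.8) after.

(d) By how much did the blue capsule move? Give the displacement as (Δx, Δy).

(1.3, 1.4)

The blue capsule was at about (3.8, 3.5) and moved to about (5.1, 4.9).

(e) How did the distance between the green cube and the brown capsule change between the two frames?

+1.6

They were about 1.3 units apart before and 2.9 after — 1.6 units further apart.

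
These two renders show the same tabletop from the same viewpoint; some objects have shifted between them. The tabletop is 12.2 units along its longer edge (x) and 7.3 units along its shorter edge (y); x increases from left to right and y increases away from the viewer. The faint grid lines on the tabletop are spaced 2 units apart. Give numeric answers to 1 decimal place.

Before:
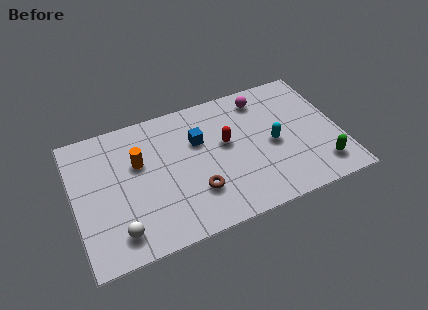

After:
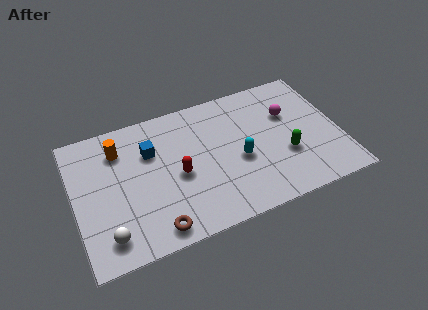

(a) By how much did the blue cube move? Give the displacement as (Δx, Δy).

(-2.2, 0.2)

The blue cube was at about (5.8, 4.8) and moved to about (3.6, 5.0).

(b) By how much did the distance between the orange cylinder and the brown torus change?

+1.4

The distance was about 3.5 in the first image and 4.9 in the second, so they moved 1.4 units further apart.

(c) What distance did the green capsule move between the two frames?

1.9

The green capsule was near (11.1, 1.4) before and (9.6, 2.6) after, so it travelled √(1.5² + 1.2²) ≈ 1.9 units.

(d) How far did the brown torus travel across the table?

2.3

The brown torus was near (5.4, 2.1) before and (3.4, 0.9) after, so it travelled √(2.0² + 1.2²) ≈ 2.3 units.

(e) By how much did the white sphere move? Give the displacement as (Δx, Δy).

(-0.5, 0.0)

The white sphere was at about (1.8, 1.3) and moved to about (1.3, 1.3).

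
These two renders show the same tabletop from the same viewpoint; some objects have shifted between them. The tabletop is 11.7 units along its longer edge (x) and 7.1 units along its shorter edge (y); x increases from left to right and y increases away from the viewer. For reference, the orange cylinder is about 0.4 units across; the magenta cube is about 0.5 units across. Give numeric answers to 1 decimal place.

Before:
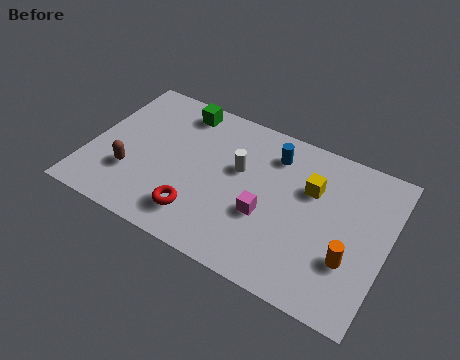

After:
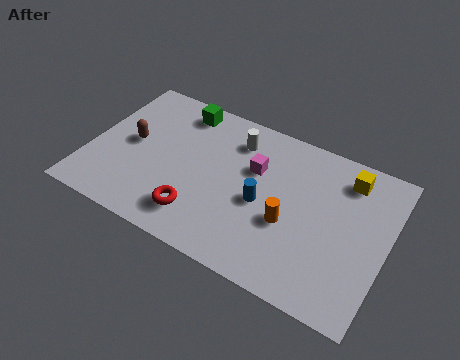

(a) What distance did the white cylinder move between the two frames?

1.3

The white cylinder moved from about (5.8, 4.3) to (5.5, 5.6), a distance of √(0.3² + 1.3²) ≈ 1.3.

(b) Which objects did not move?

the red torus and the green cube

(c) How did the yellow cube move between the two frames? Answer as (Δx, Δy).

(1.3, 1.1)

The yellow cube started near (8.6, 4.7) and ended near (9.9, 5.8).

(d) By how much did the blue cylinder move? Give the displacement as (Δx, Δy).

(-0.1, -2.4)

From the two frames, the blue cylinder sits at roughly (7.0, 5.6) before and (6.9, 3.2) after.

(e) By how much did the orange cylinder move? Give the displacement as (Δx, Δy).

(-2.4, 0.5)

From the two frames, the orange cylinder sits at roughly (10.4, 2.3) before and (8.0, 2.8) after.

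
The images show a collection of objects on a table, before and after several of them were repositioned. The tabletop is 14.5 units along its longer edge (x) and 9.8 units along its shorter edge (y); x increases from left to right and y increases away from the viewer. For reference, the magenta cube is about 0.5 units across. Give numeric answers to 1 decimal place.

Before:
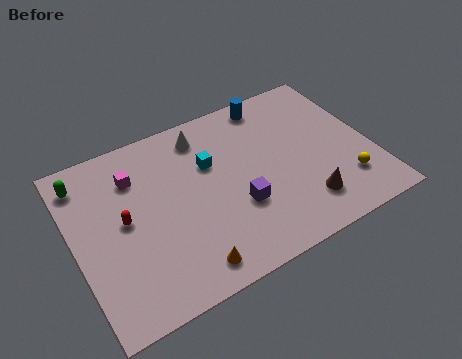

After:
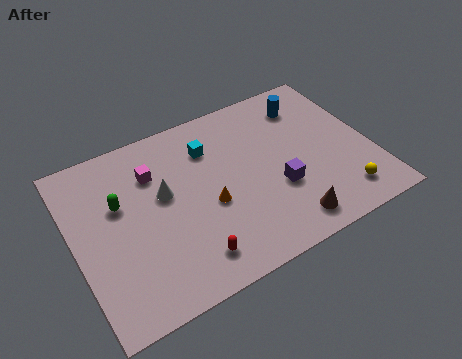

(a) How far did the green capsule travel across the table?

2.5

The green capsule moved from about (0.8, 8.1) to (2.3, 6.1), a distance of √(1.5² + 2.0²) ≈ 2.5.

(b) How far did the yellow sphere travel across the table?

0.8

The yellow sphere moved from about (12.9, 2.4) to (12.6, 1.7), a distance of √(0.3² + 0.7²) ≈ 0.8.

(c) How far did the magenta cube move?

0.9

The magenta cube moved from about (3.2, 7.3) to (4.1, 7.1), a distance of √(0.9² + 0.2²) ≈ 0.9.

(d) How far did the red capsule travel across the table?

4.3

From (2.4, 5.1) to (5.1, 1.7), the red capsule covered √(2.7² + 3.4²) ≈ 4.3 units.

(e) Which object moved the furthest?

the red capsule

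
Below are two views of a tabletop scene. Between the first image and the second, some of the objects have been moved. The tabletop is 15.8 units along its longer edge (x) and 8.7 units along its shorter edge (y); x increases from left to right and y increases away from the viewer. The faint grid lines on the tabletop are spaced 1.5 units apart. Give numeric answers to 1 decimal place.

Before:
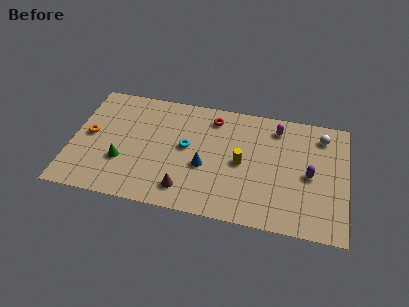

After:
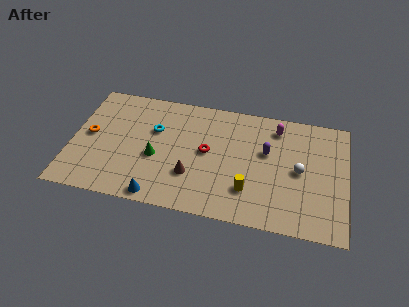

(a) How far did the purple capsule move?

2.8

The purple capsule moved from about (13.7, 4.1) to (11.2, 5.3), a distance of √(2.5² + 1.2²) ≈ 2.8.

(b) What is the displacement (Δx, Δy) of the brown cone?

(0.3, 1.1)

The brown cone started near (6.7, 1.6) and ended near (7.0, 2.7).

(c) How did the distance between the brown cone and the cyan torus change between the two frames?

+0.6

Before: roughly 3.1 units apart; after: 3.7. That's 0.6 units further apart.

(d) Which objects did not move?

the orange torus and the magenta capsule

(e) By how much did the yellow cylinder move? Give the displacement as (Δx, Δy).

(0.5, -1.9)

The yellow cylinder was at about (9.8, 4.2) and moved to about (10.3, 2.3).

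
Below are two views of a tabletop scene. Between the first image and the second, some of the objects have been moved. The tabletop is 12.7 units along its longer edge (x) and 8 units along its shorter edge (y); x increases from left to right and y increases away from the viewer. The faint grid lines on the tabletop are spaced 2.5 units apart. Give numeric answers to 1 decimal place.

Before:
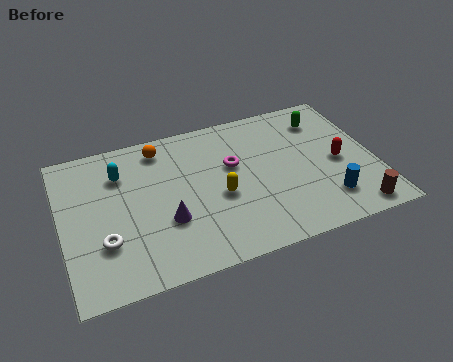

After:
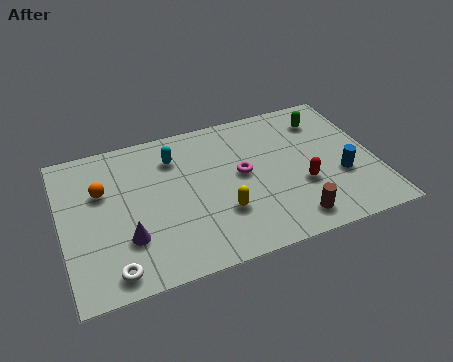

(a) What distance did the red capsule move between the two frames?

1.8

The red capsule was near (11.2, 3.7) before and (9.6, 2.9) after, so it travelled √(1.6² + 0.8²) ≈ 1.8 units.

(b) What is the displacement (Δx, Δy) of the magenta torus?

(0.3, -0.6)

The magenta torus was at about (7.0, 4.9) and moved to about (7.3, 4.3).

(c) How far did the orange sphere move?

3.0

The orange sphere moved from about (4.2, 6.8) to (1.7, 5.2), a distance of √(2.5² + 1.6²) ≈ 3.0.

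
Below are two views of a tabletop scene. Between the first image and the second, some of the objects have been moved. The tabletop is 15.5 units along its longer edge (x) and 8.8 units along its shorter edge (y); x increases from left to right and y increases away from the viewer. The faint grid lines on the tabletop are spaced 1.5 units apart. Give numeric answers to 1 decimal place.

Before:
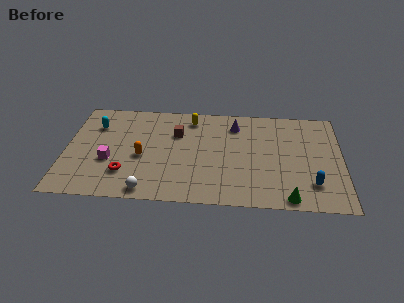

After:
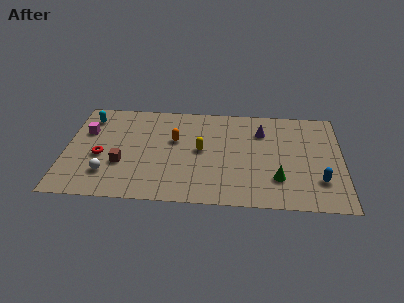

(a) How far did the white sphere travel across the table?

2.6

The white sphere was near (4.7, 0.9) before and (2.4, 2.2) after, so it travelled √(2.3² + 1.3²) ≈ 2.6 units.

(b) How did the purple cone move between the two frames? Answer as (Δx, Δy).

(1.5, -0.5)

From the two frames, the purple cone sits at roughly (9.5, 7.0) before and (11.0, 6.5) after.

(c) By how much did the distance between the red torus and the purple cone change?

+1.7

Before: roughly 7.7 units apart; after: 9.4. That's 1.7 units further apart.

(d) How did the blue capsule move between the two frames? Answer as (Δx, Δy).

(0.4, 0.3)

The blue capsule was at about (13.8, 2.1) and moved to about (14.2, 2.4).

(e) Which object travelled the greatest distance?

the brown cube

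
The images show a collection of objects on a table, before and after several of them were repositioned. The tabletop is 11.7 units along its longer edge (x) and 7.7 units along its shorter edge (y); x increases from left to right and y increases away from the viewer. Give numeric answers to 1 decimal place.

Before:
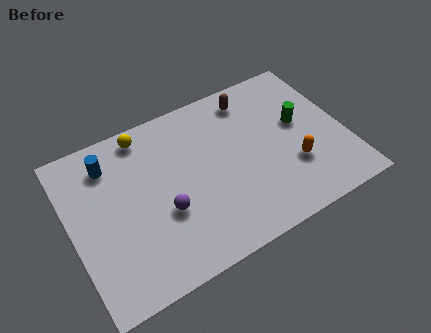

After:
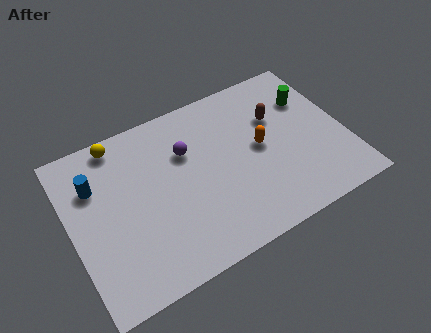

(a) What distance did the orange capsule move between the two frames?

1.9

The orange capsule moved from about (9.3, 2.5) to (8.1, 4.0), a distance of √(1.2² + 1.5²) ≈ 1.9.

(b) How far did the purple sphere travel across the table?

2.6

The purple sphere was near (3.8, 2.9) before and (5.1, 5.2) after, so it travelled √(1.3² + 2.3²) ≈ 2.6 units.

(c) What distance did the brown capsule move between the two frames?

1.7

The brown capsule was near (8.1, 6.5) before and (9.0, 5.1) after, so it travelled √(0.9² + 1.4²) ≈ 1.7 units.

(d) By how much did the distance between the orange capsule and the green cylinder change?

+0.8

They were about 2.0 units apart before and 2.8 after — 0.8 units further apart.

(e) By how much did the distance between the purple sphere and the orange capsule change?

-2.3

Before: roughly 5.5 units apart; after: 3.2. That's 2.3 units closer together.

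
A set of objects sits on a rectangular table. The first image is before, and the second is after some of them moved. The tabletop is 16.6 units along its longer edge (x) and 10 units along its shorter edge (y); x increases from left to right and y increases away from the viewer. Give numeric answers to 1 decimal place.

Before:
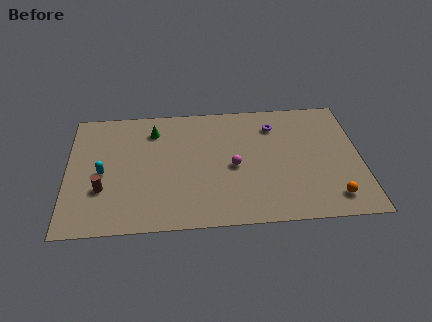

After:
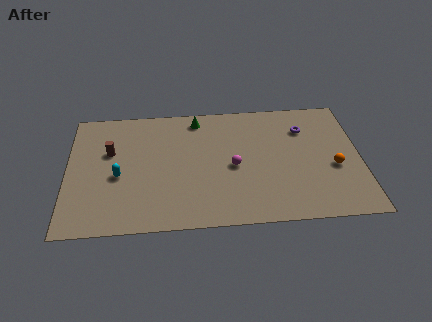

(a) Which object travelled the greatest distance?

the brown cylinder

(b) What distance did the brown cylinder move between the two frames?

3.0

From (2.0, 3.3) to (2.4, 6.3), the brown cylinder covered √(0.4² + 3.0²) ≈ 3.0 units.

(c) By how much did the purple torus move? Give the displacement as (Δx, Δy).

(1.7, -0.4)

The purple torus was at about (11.8, 7.8) and moved to about (13.5, 7.4).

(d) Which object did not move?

the magenta sphere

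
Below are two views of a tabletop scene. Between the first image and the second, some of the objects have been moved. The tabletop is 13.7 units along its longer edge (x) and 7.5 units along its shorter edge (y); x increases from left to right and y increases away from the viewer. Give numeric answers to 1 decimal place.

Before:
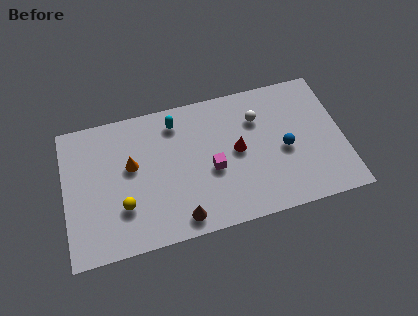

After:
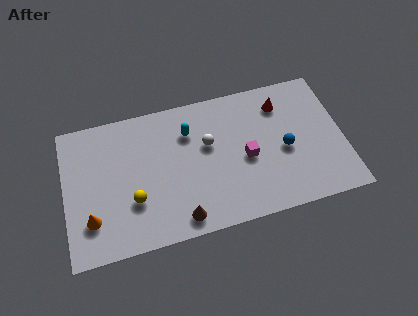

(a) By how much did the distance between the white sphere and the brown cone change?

-2.1

They were about 6.0 units apart before and 3.9 after — 2.1 units closer together.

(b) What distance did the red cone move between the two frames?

3.0

The red cone was near (8.5, 3.9) before and (10.8, 5.9) after, so it travelled √(2.3² + 2.0²) ≈ 3.0 units.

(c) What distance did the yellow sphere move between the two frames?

0.5

The yellow sphere moved from about (2.8, 2.3) to (3.3, 2.5), a distance of √(0.5² + 0.2²) ≈ 0.5.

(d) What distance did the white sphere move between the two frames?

2.6

From (9.6, 5.4) to (7.1, 4.6), the white sphere covered √(2.5² + 0.8²) ≈ 2.6 units.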